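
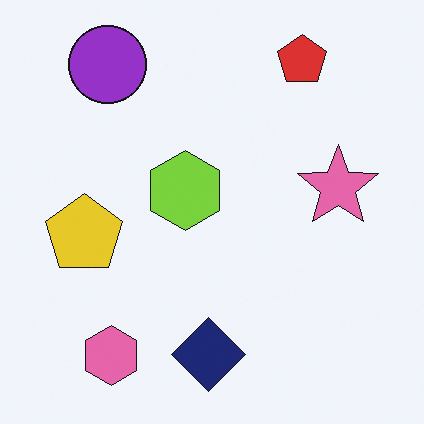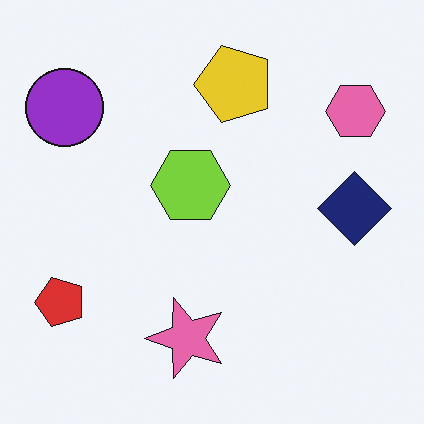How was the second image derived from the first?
It was transposed (reflected across the top-left ↔ bottom-right diagonal).

Shapes have swapped their row and column positions — what was in the top-right is now in the bottom-left — a diagonal reflection.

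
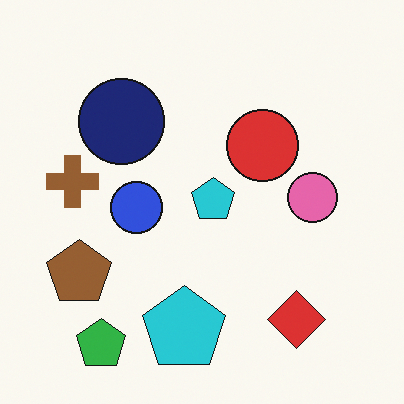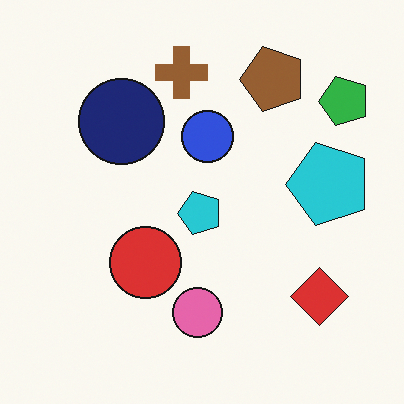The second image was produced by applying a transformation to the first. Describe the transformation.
It was transposed (reflected across the top-left ↔ bottom-right diagonal).

Shapes have swapped their row and column positions — what was in the top-right is now in the bottom-left — a diagonal reflection.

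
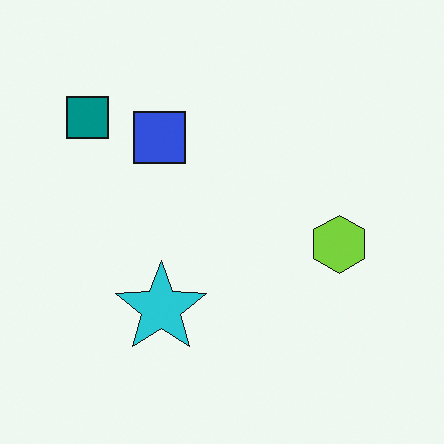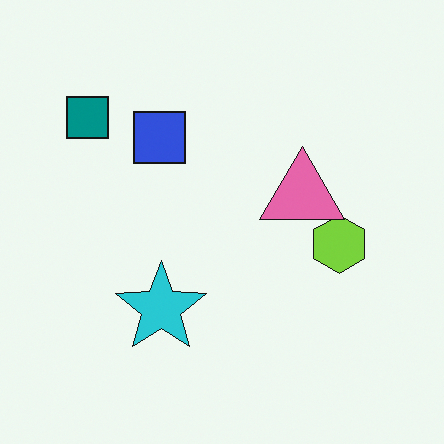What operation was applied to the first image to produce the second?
The second image is the first overlaid with an additional pink triangle.

A pink triangle appears in the second image that is absent from the first.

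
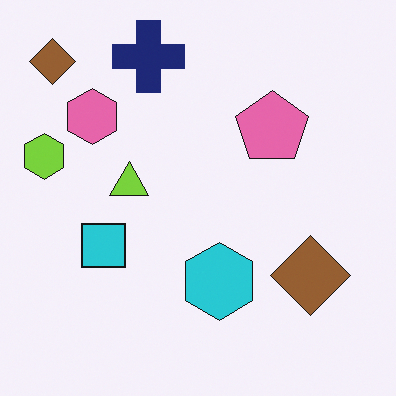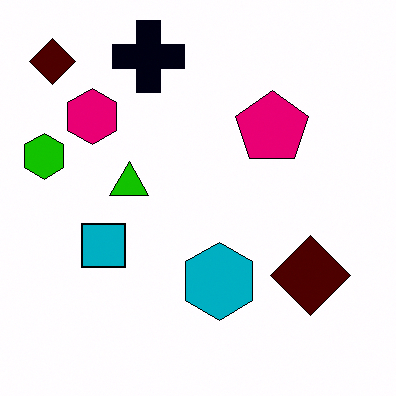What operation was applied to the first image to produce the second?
This is the original image boosted in contrast.

Tones are pushed away from mid-grey across the whole image — a global contrast change.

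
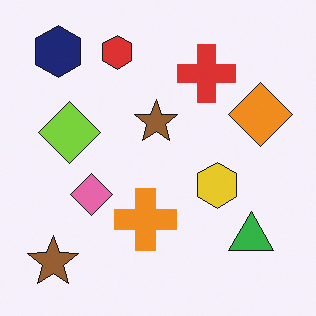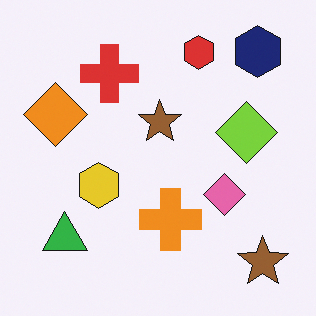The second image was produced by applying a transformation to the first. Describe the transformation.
The second image is the first flipped horizontally (left ↔ right).

The orange diamond is in the right of the first image and the left of the second — shapes on opposite sides of the vertical midline have swapped in a mirror flip.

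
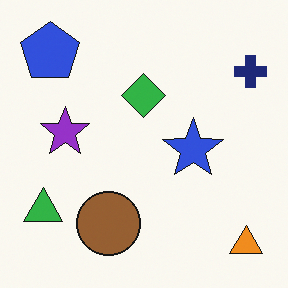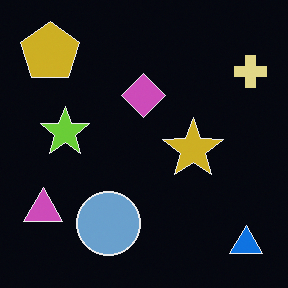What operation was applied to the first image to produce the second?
This is the original image color-inverted (negative).

The light background has become dark and every shape's color is its complement — a photographic negative.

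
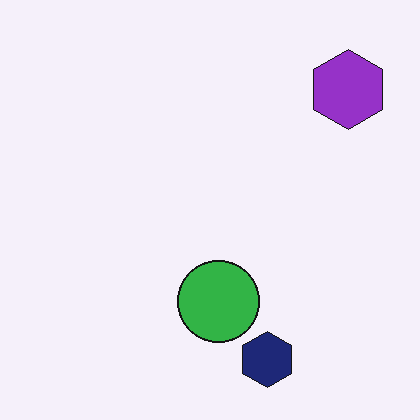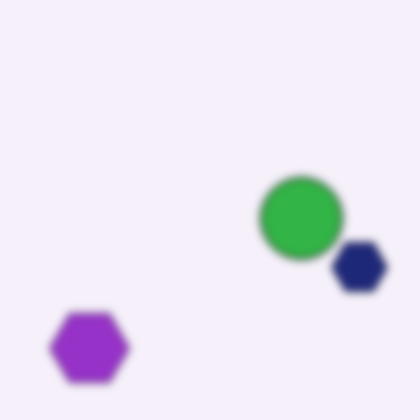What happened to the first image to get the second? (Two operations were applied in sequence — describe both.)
The image was moderately blurred, then transposed (reflected across the top-left ↔ bottom-right diagonal).

Shape edges and outlines are uniformly softened across the whole image. Shapes have swapped their row and column positions — what was in the top-right is now in the bottom-left — a diagonal reflection.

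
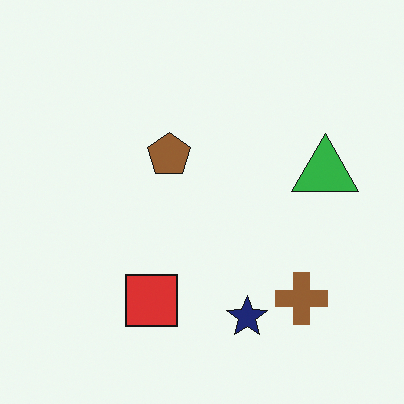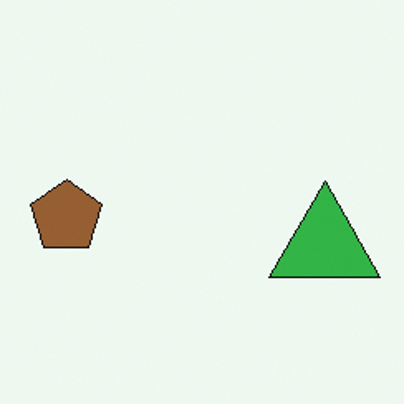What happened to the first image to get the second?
This is the original image cropped to a noticeably smaller region and rescaled.

The visible shapes are larger and the field of view is narrower; shapes near the original edges may be partly or wholly outside the frame — a crop-and-rescale.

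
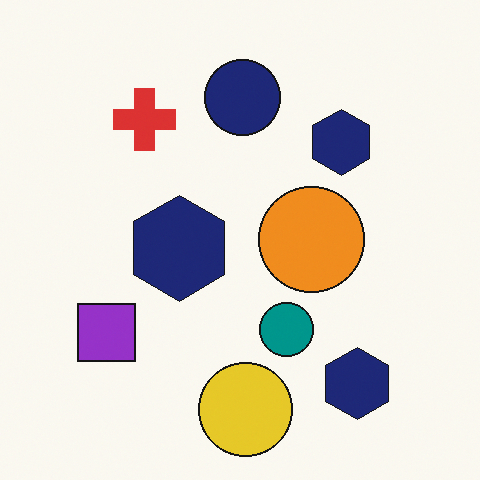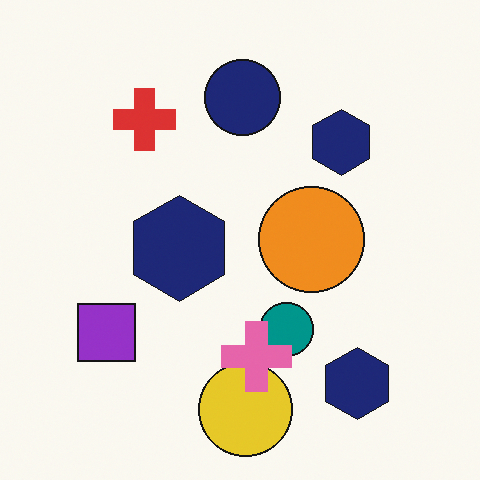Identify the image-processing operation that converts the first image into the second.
The transformation is: overlaid with an additional pink cross.

A pink cross appears in the second image that is absent from the first.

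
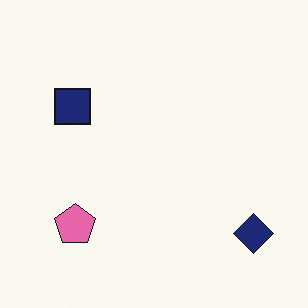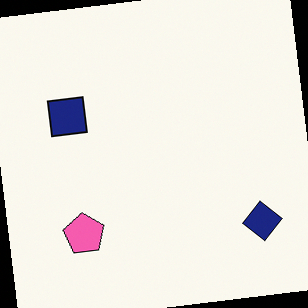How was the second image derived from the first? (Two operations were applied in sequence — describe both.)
The second image is the first rotated counter-clockwise by a few degrees, then slightly oversaturated.

Every shape is tilted by the same angle and the image corners show triangular fill wedges — a whole-image rotation by a non-right angle. All colors are more vivid — a global saturation change.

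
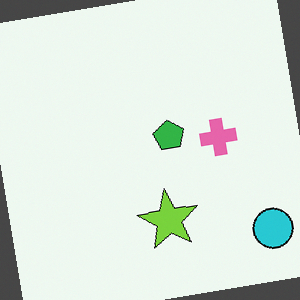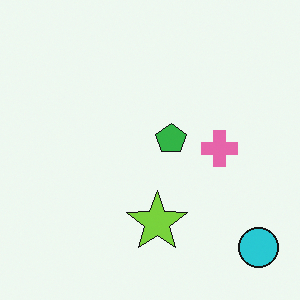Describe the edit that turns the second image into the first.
It was rotated counter-clockwise by a slight angle.

Every shape is tilted by the same angle and the image corners show triangular fill wedges — a whole-image rotation by a non-right angle.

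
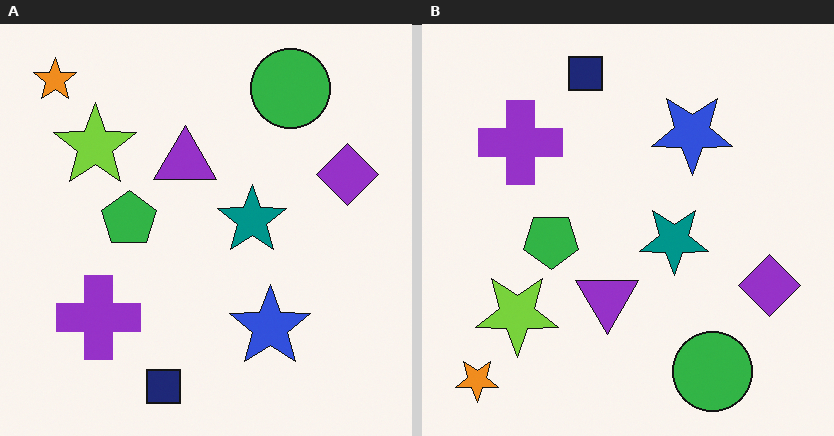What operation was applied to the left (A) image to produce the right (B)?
The image was flipped vertically (top ↔ bottom).

The navy square is in the bottom of the left (A) image and the top of the right (B) — shapes on opposite sides of the horizontal midline have swapped in a mirror flip.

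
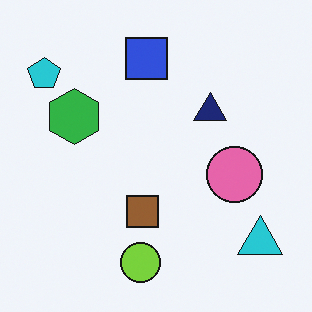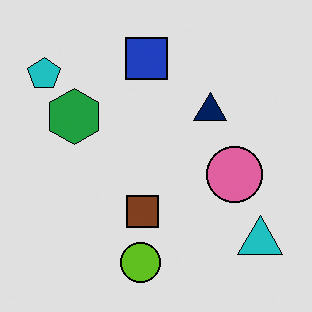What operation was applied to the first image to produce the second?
It was posterized to a reduced palette.

Each flat color has snapped to a coarser quantized level — most visibly, the near-white background has dropped to a flat grey.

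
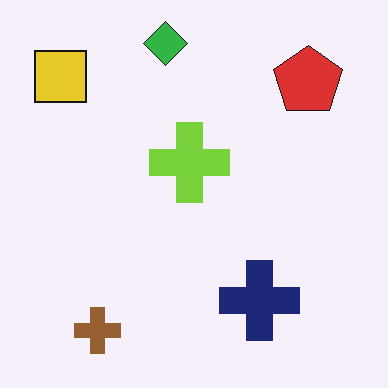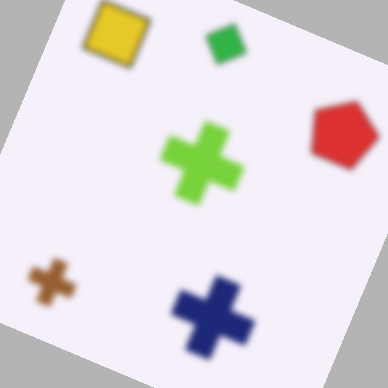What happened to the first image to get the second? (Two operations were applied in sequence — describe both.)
This is the original image noticeably gaussian-blurred, then rotated clockwise by a moderate amount.

Shape edges and outlines are uniformly softened across the whole image. Every shape is tilted by the same angle and the image corners show triangular fill wedges — a whole-image rotation by a non-right angle.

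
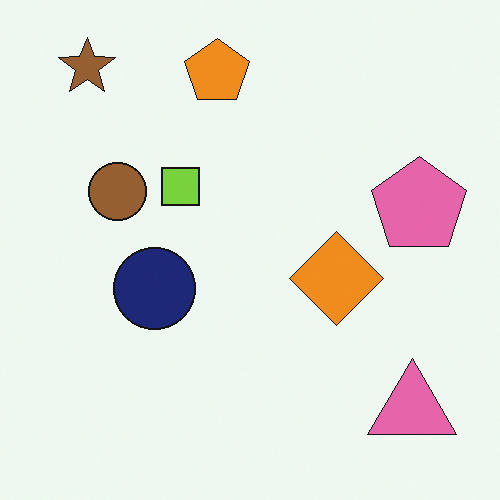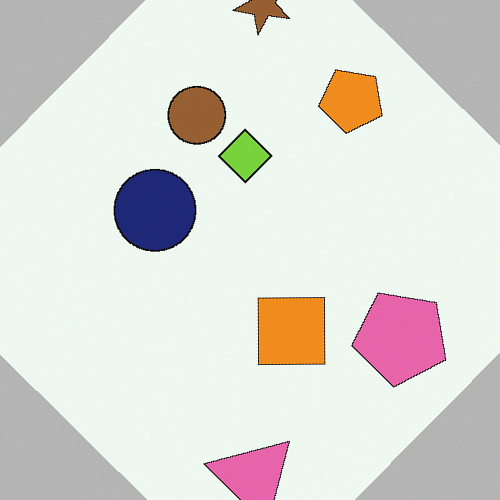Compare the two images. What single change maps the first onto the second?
Rotated clockwise by a large amount — several tens of degrees.

Every shape is tilted by the same angle and the image corners show triangular fill wedges — a whole-image rotation by a non-right angle.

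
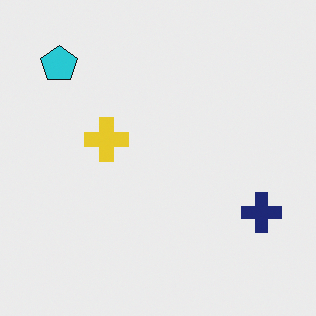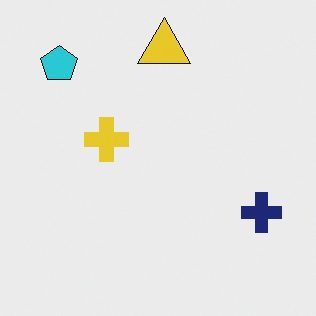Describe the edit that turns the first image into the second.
This is the original image overlaid with an additional yellow triangle.

A yellow triangle appears in the second image that is absent from the first.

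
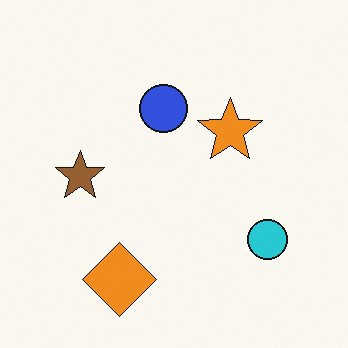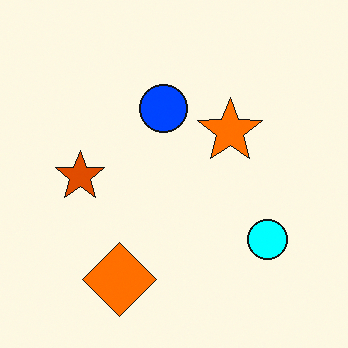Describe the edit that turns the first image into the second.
This is the original image heavily oversaturated.

All colors are more vivid — a global saturation change.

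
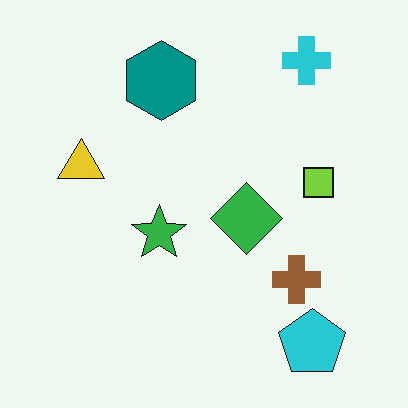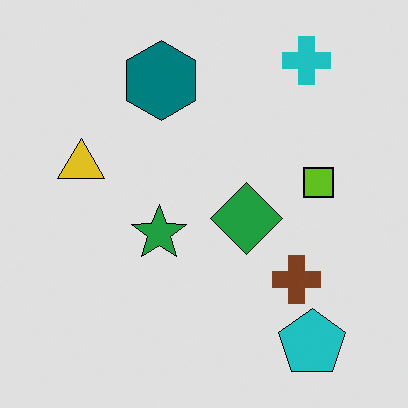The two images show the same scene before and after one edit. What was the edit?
This is the original image moderately posterized.

Each flat color has snapped to a coarser quantized level — most visibly, the near-white background has dropped to a flat grey.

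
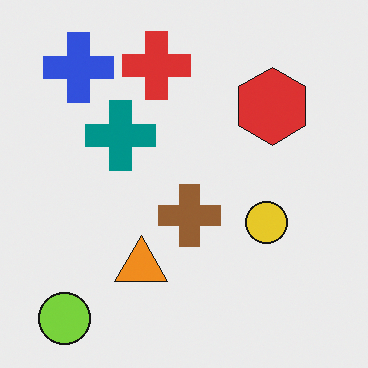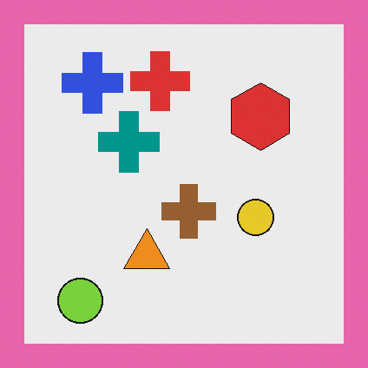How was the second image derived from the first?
It was framed with a pink border.

A solid pink frame runs around the edge of the second image, with the content slightly shrunk inside it.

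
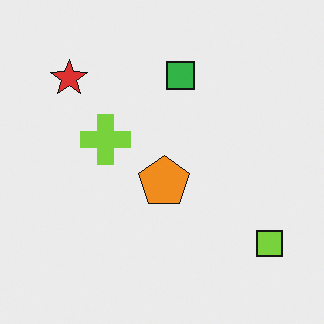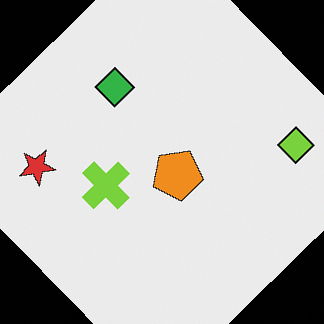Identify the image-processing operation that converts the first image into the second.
The image was rotated counter-clockwise by a large amount — several tens of degrees.

Every shape is tilted by the same angle and the image corners show triangular fill wedges — a whole-image rotation by a non-right angle.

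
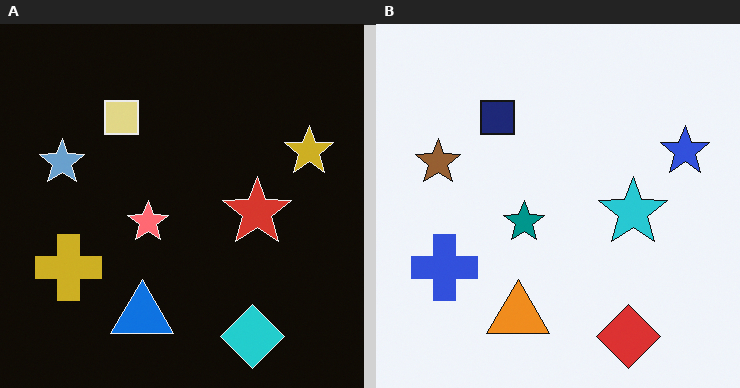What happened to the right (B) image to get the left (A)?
The image was color-inverted (negative).

The light background has become dark and every shape's color is its complement — a photographic negative.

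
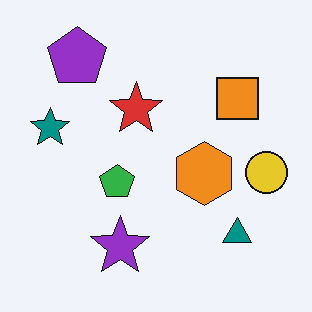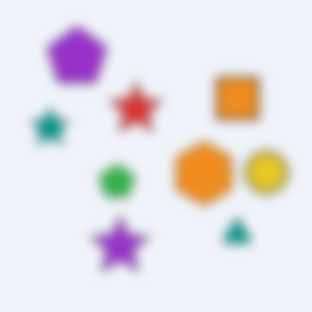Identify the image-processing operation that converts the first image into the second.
This is the original image strongly gaussian-blurred.

Shape edges and outlines are uniformly softened across the whole image.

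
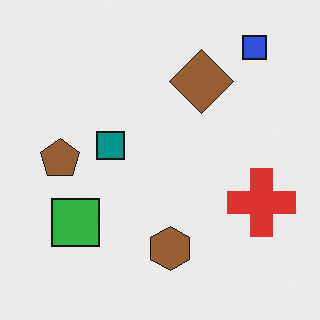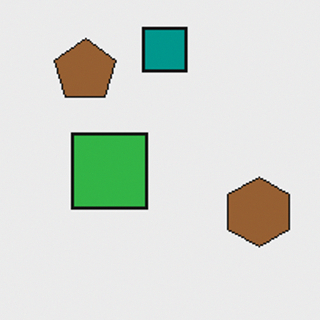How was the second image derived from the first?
The transformation is: cropped to a modestly smaller region and rescaled.

The visible shapes are larger and the field of view is narrower; shapes near the original edges may be partly or wholly outside the frame — a crop-and-rescale.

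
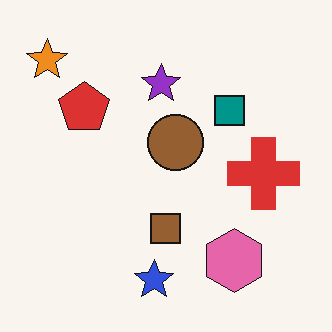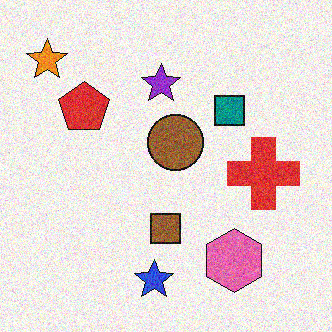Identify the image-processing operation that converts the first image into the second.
Degraded with moderate additive noise.

Random speckle covers the whole image, including the flat background.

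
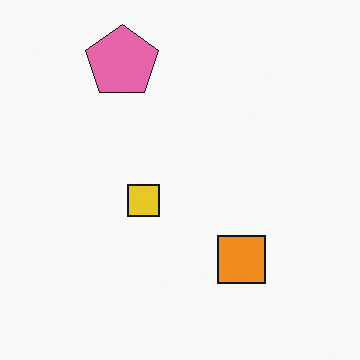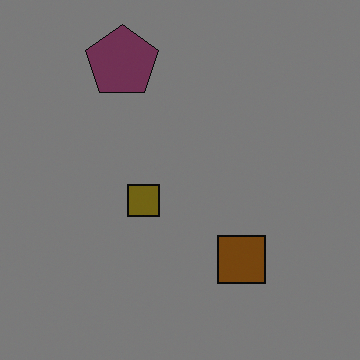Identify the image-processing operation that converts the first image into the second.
Noticeably darkened.

Every pixel — background and shapes alike — is uniformly darkened.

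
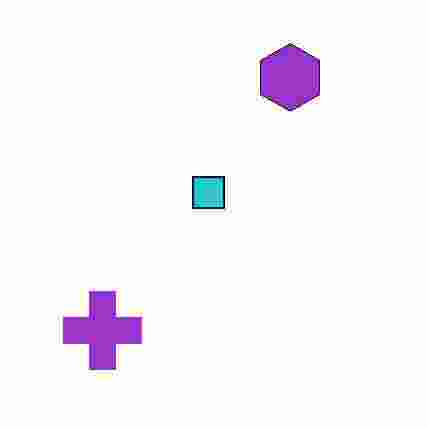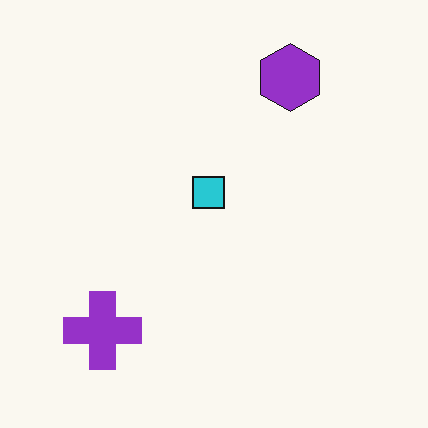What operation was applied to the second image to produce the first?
The transformation is: heavily JPEG-compressed with obvious blocking artifacts.

Blocky 8×8 compression artifacts appear around shape edges and the flat background shows ringing — characteristic JPEG degradation.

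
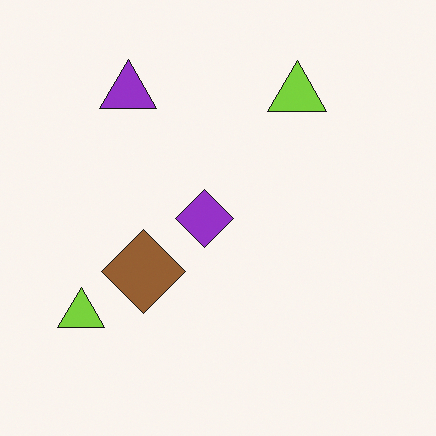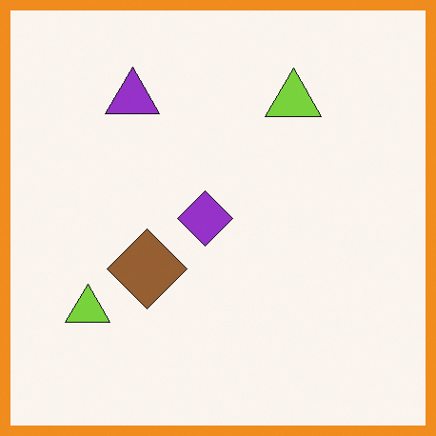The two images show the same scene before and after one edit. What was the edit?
This is the original image framed with a orange border.

A solid orange frame runs around the edge of the second image, with the content slightly shrunk inside it.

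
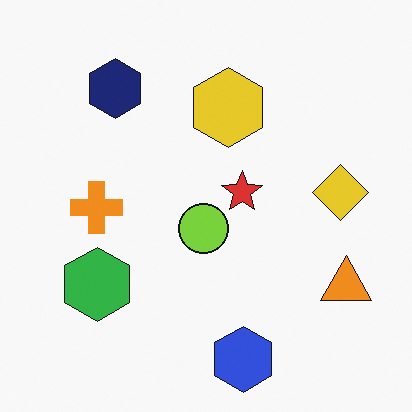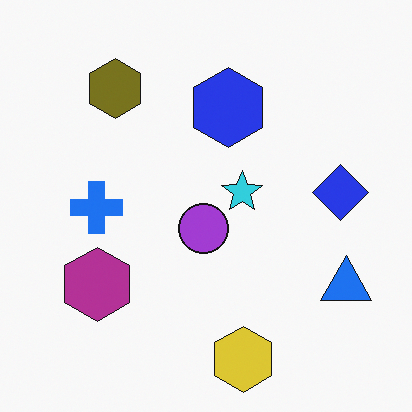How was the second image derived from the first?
Hue-shifted by a large amount.

Every shape's color has rotated by the same amount around the hue wheel — a uniform hue shift.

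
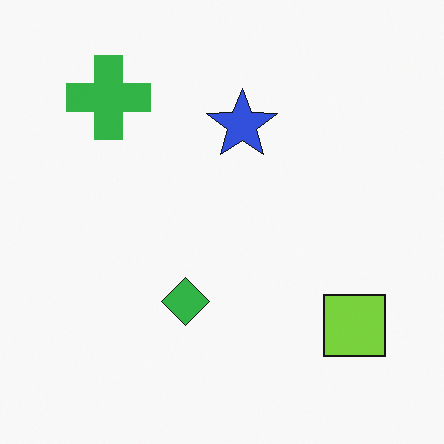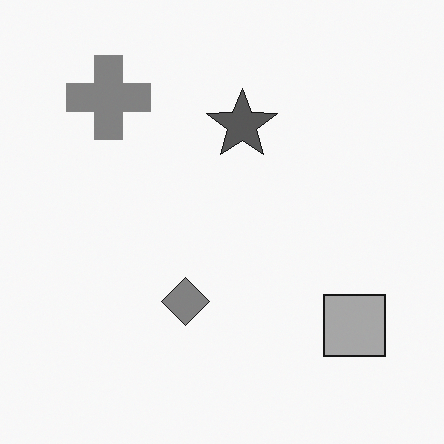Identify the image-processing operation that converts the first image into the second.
This is the original image converted to grayscale.

All color is removed — every shape is now a shade of grey.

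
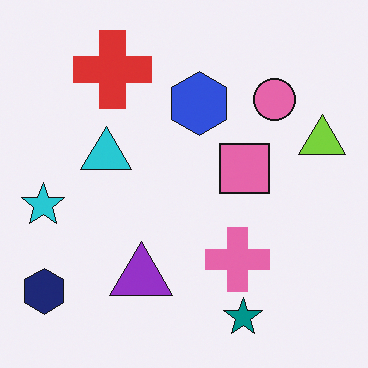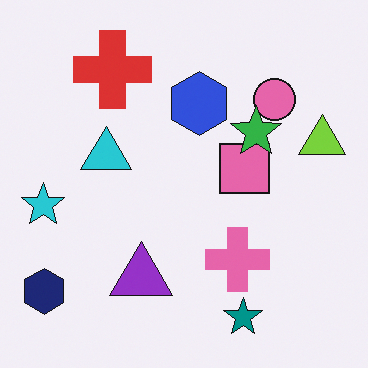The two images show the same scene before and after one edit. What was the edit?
This is the original image overlaid with an additional green star.

A green star appears in the second image that is absent from the first.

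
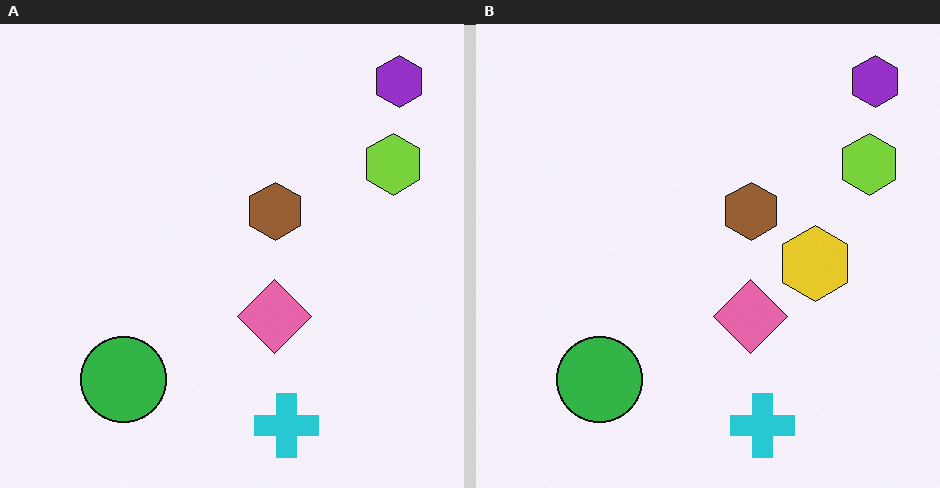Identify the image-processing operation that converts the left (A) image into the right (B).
The right (B) image is the left (A) overlaid with an additional yellow hexagon.

A yellow hexagon appears in the right (B) image that is absent from the left (A).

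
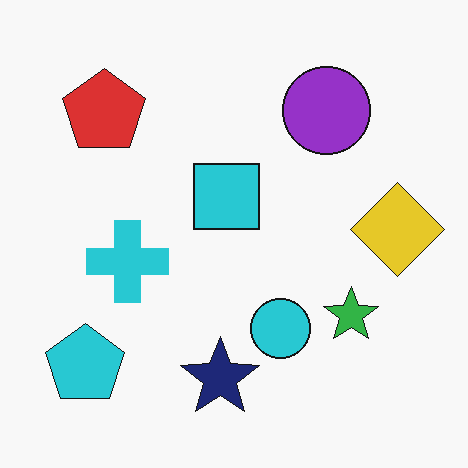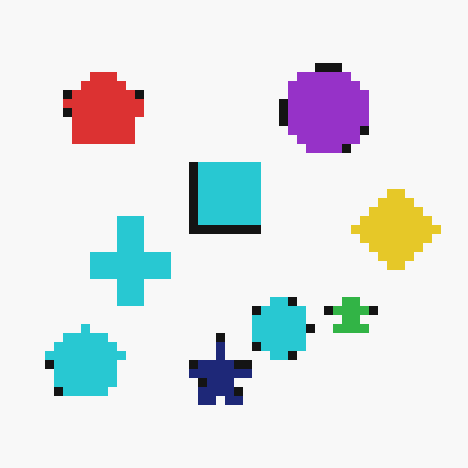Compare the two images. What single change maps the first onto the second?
This is the original image coarsely pixelated.

Shapes are reduced to large square blocks; fine edges and outlines are lost — a downscale-then-upscale (mosaic) effect.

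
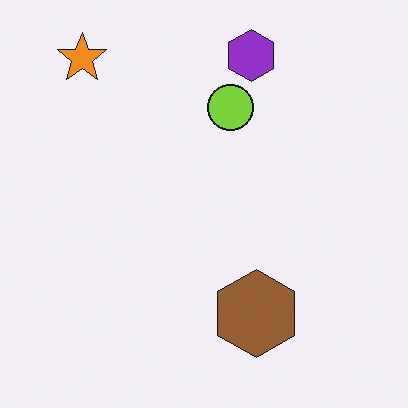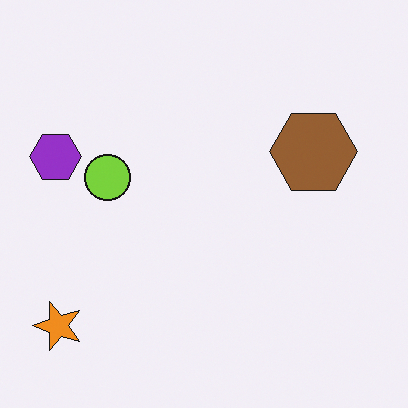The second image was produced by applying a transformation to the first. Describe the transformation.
The second image is the first rotated 90° counter-clockwise.

The orange star sits in the top-left of the first image and the bottom-left of the second — consistent with a whole-image 90° counter-clockwise rotation.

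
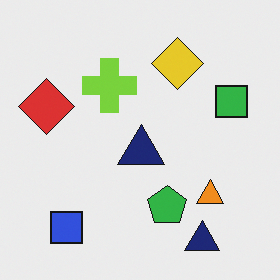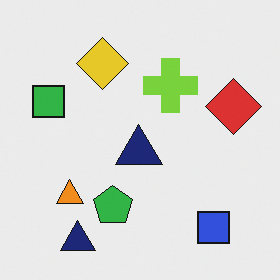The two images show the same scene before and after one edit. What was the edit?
Flipped horizontally (left ↔ right).

The red diamond is in the left of the first image and the right of the second — shapes on opposite sides of the vertical midline have swapped in a mirror flip.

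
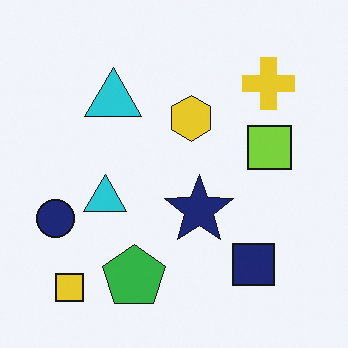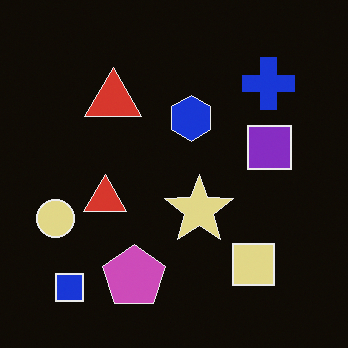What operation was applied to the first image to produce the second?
This is the original image color-inverted (negative).

The light background has become dark and every shape's color is its complement — a photographic negative.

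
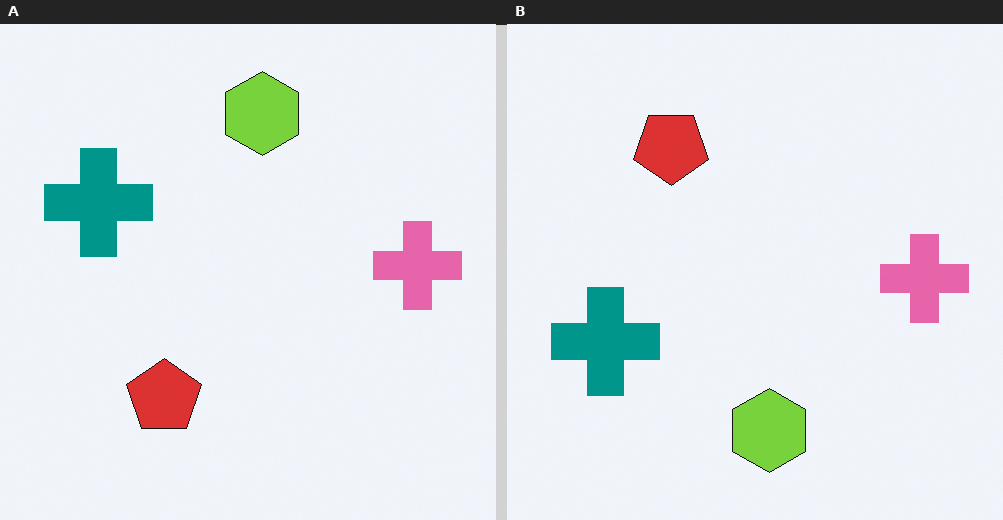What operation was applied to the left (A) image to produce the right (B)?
The image was flipped vertically (top ↔ bottom).

The lime hexagon is in the top of the left (A) image and the bottom of the right (B) — shapes on opposite sides of the horizontal midline have swapped in a mirror flip.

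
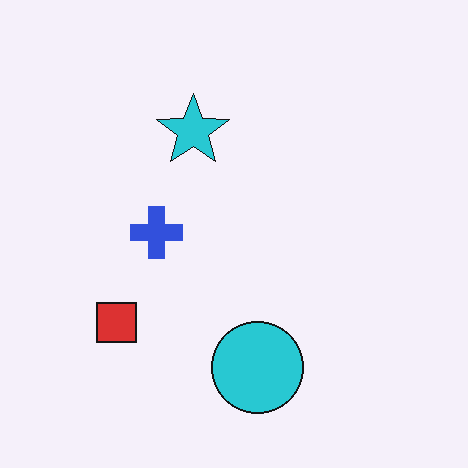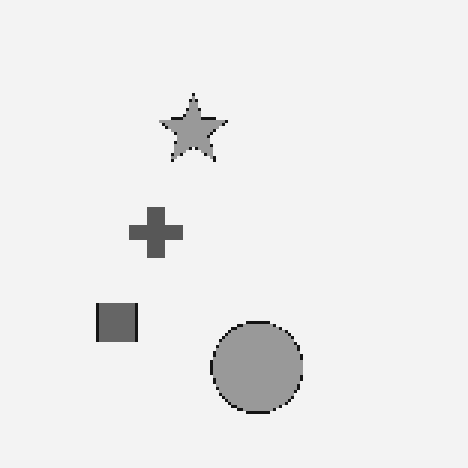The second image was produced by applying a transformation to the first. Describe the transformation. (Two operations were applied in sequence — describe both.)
It was converted to grayscale, then mildly pixelated.

All color is removed — every shape is now a shade of grey. Shapes are reduced to large square blocks; fine edges and outlines are lost — a downscale-then-upscale (mosaic) effect.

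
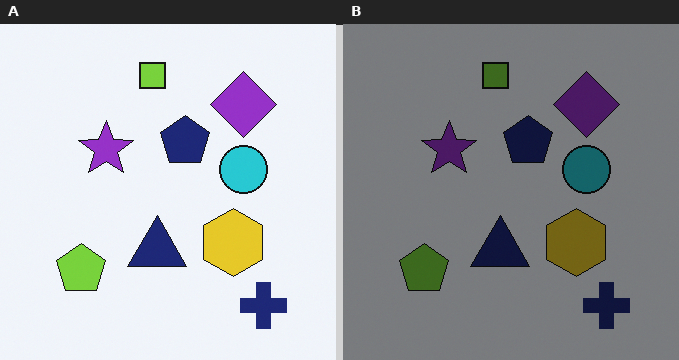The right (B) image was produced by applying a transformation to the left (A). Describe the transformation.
The right (B) image is the left (A) noticeably darkened.

Every pixel — background and shapes alike — is uniformly darkened.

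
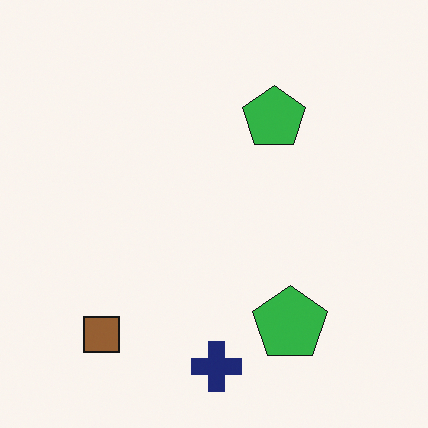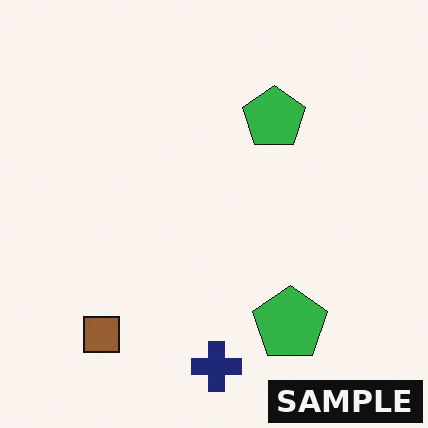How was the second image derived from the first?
The transformation is: watermarked with the text "SAMPLE" in the lower-right corner.

A dark label reading "SAMPLE" appears in the lower-right corner.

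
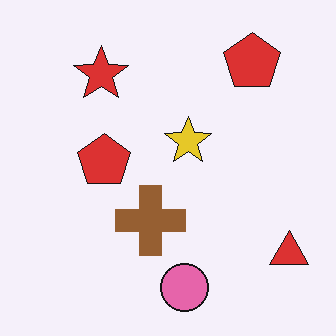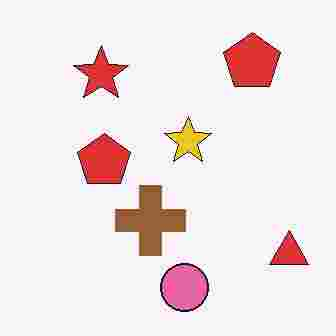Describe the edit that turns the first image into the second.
Degraded with heavy JPEG compression.

Blocky 8×8 compression artifacts appear around shape edges and the flat background shows ringing — characteristic JPEG degradation.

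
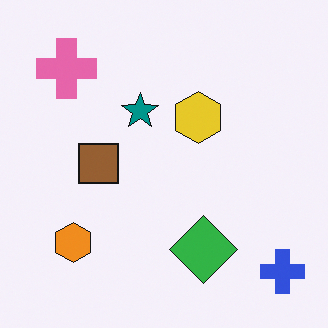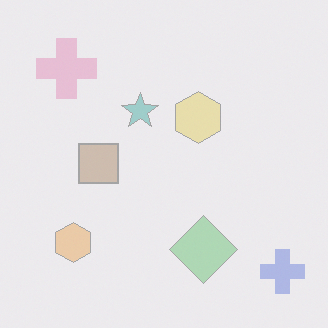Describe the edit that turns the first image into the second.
It was given much lower contrast.

Tones are pushed toward mid-grey across the whole image — a global contrast change.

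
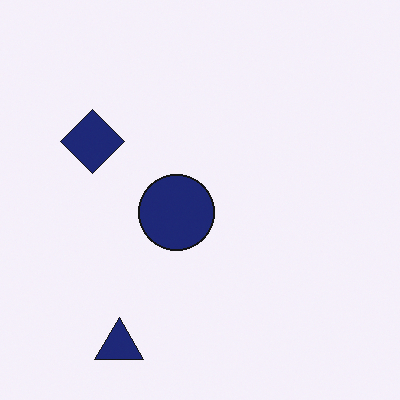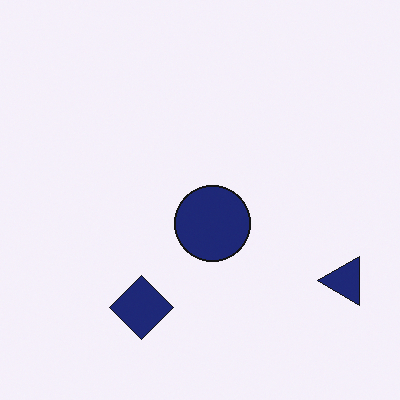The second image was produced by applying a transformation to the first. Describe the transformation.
This is the original image rotated 90° counter-clockwise.

The navy triangle sits in the bottom-left of the first image and the bottom-right of the second — consistent with a whole-image 90° counter-clockwise rotation.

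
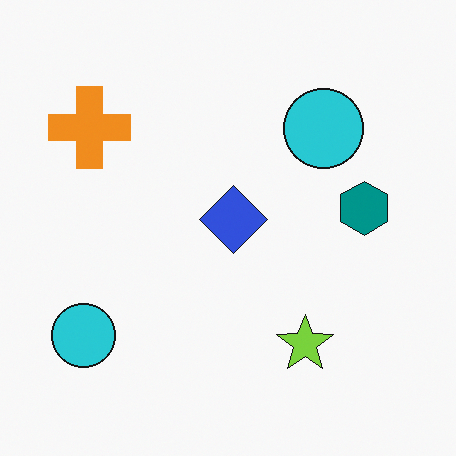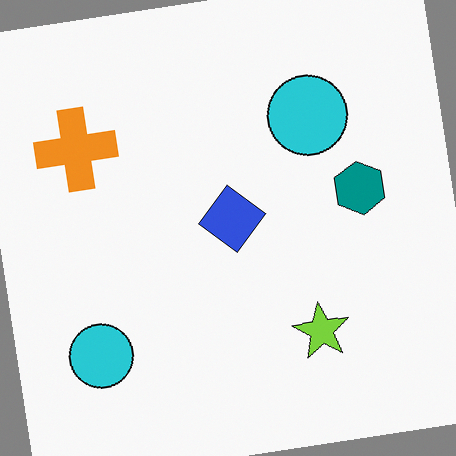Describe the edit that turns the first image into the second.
Rotated counter-clockwise by a small amount.

Every shape is tilted by the same angle and the image corners show triangular fill wedges — a whole-image rotation by a non-right angle.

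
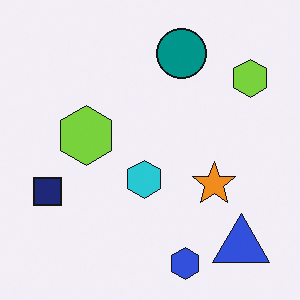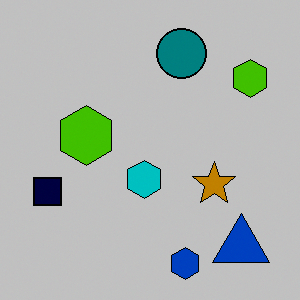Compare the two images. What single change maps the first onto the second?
The second image is the first aggressively posterized.

Each flat color has snapped to a coarser quantized level — most visibly, the near-white background has dropped to a flat grey.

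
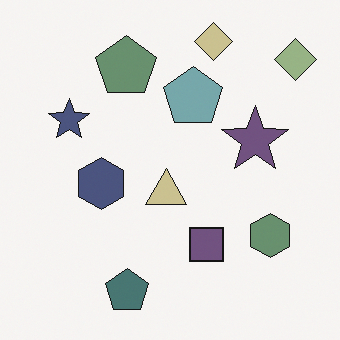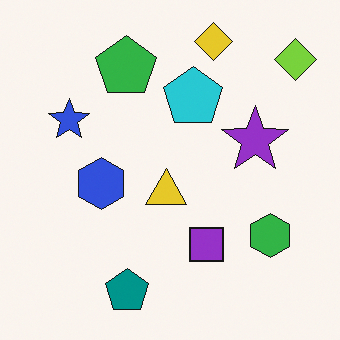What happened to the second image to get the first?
This is the original image heavily desaturated.

All colors are more muted and greyish — a global saturation change.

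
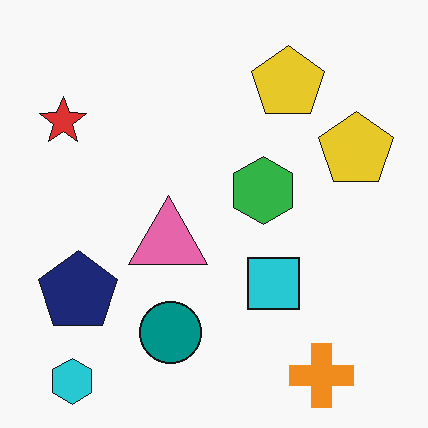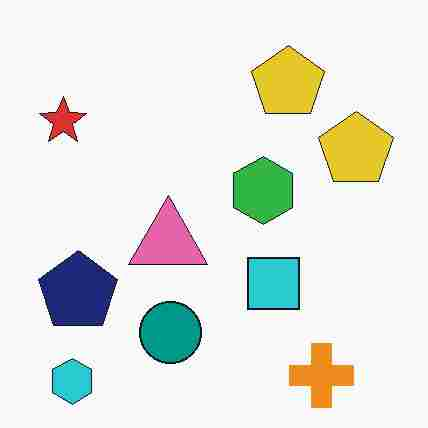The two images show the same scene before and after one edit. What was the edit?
It was degraded with heavy JPEG compression.

Blocky 8×8 compression artifacts appear around shape edges and the flat background shows ringing — characteristic JPEG degradation.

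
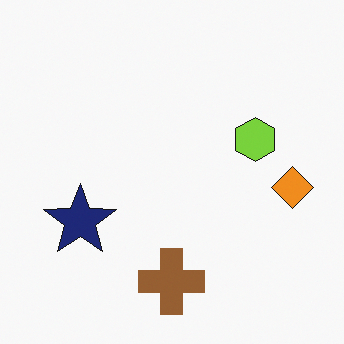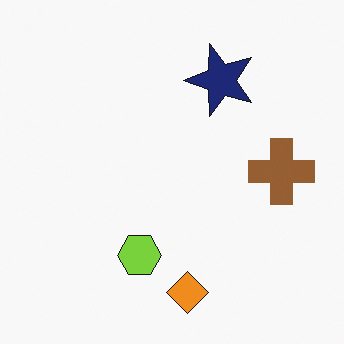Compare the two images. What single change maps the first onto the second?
It was transposed (reflected across the top-left ↔ bottom-right diagonal).

Shapes have swapped their row and column positions — what was in the top-right is now in the bottom-left — a diagonal reflection.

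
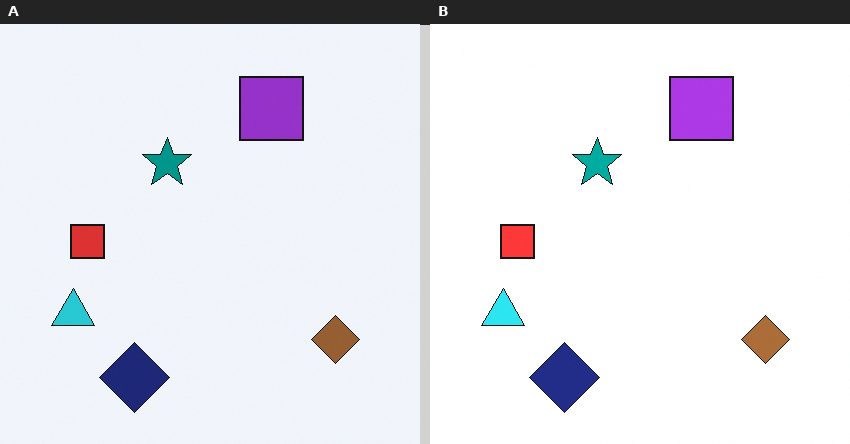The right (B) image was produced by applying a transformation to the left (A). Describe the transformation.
Slightly brightened.

Every pixel — background and shapes alike — is uniformly brightened.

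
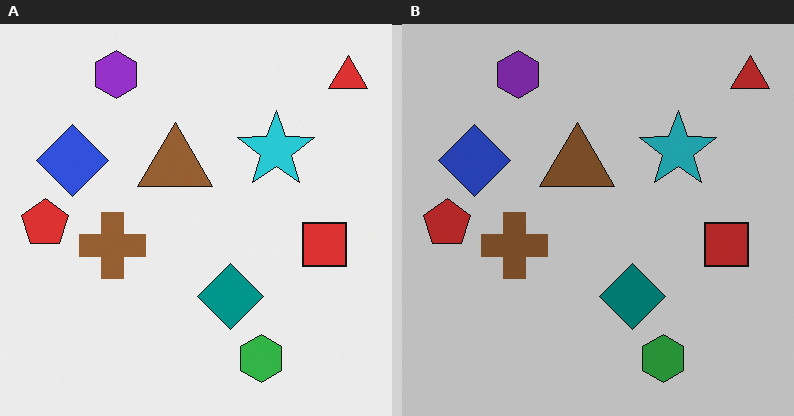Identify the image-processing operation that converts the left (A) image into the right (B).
The image was slightly darkened.

Every pixel — background and shapes alike — is uniformly darkened.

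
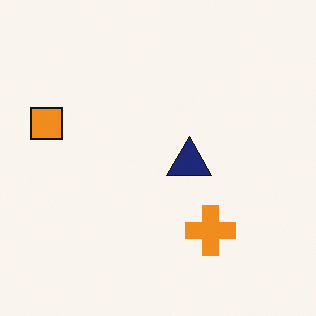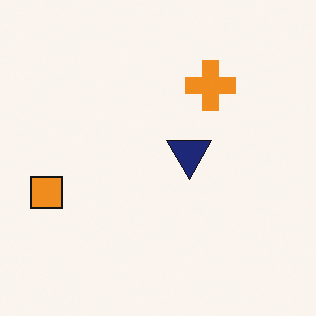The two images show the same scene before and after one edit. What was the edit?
The transformation is: flipped vertically (top ↔ bottom).

The orange cross is in the bottom of the first image and the top of the second — shapes on opposite sides of the horizontal midline have swapped in a mirror flip.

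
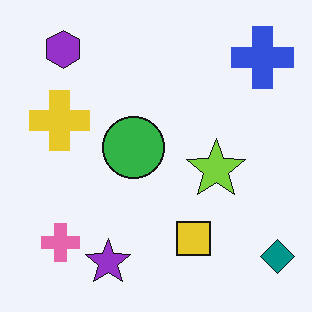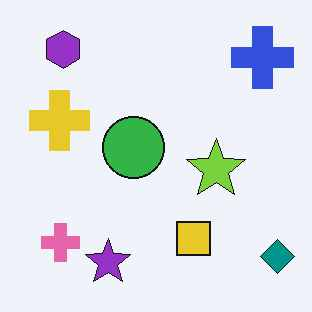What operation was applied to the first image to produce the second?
The second image is the first given moderate JPEG compression.

Blocky 8×8 compression artifacts appear around shape edges and the flat background shows ringing — characteristic JPEG degradation.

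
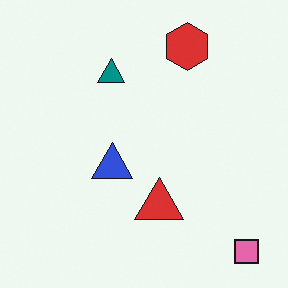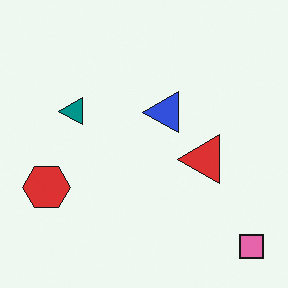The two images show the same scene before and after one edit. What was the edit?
The second image is the first transposed (reflected across the top-left ↔ bottom-right diagonal).

Shapes have swapped their row and column positions — what was in the top-right is now in the bottom-left — a diagonal reflection.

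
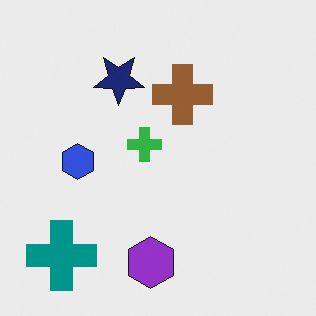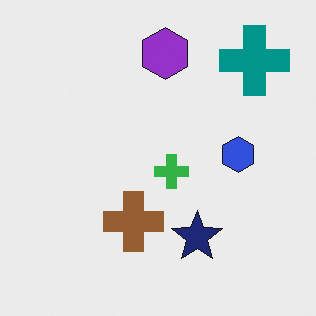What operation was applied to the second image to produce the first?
Rotated 180°.

The teal cross sits in the top-right of the second image and the bottom-left of the first — consistent with a whole-image 180° rotation.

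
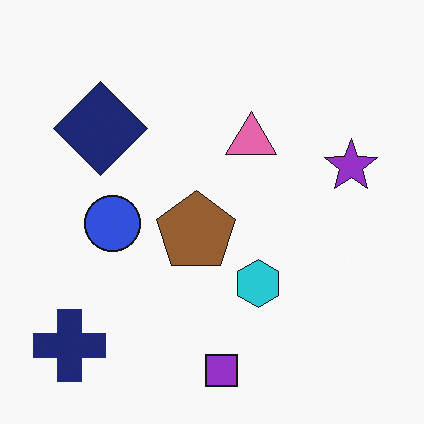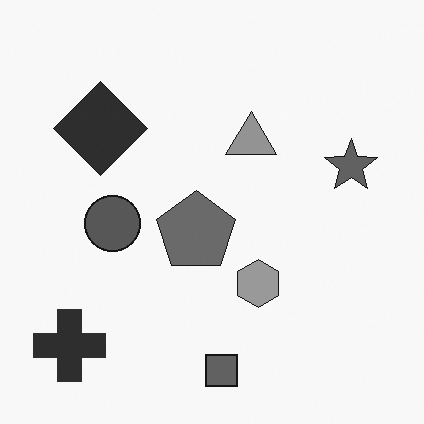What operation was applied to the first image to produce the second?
It was converted to grayscale.

All color is removed — every shape is now a shade of grey.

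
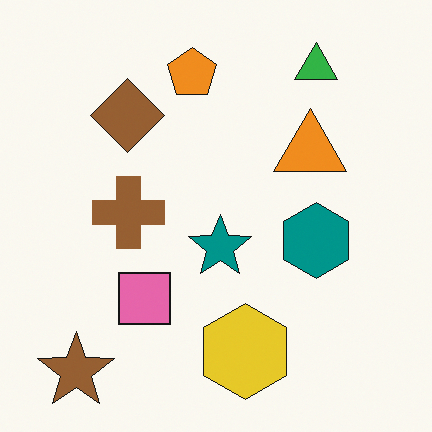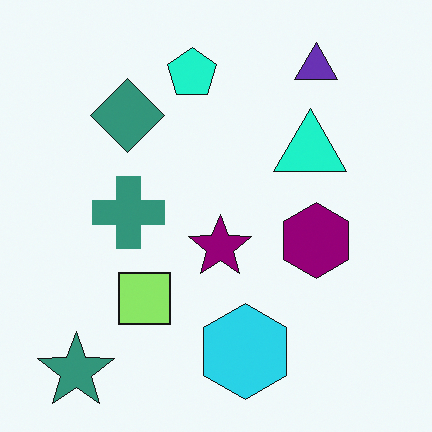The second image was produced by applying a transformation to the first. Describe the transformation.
Hue-shifted through roughly a third of the color wheel.

Every shape's color has rotated by the same amount around the hue wheel — a uniform hue shift.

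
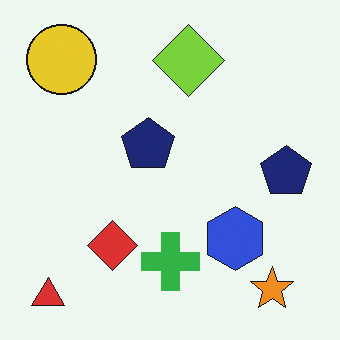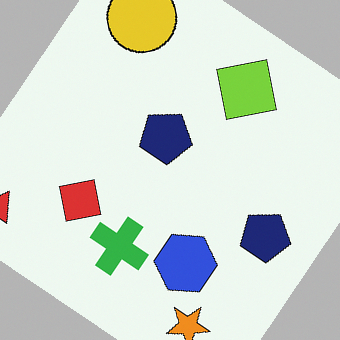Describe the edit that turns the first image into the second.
Rotated clockwise by a large amount — several tens of degrees.

Every shape is tilted by the same angle and the image corners show triangular fill wedges — a whole-image rotation by a non-right angle.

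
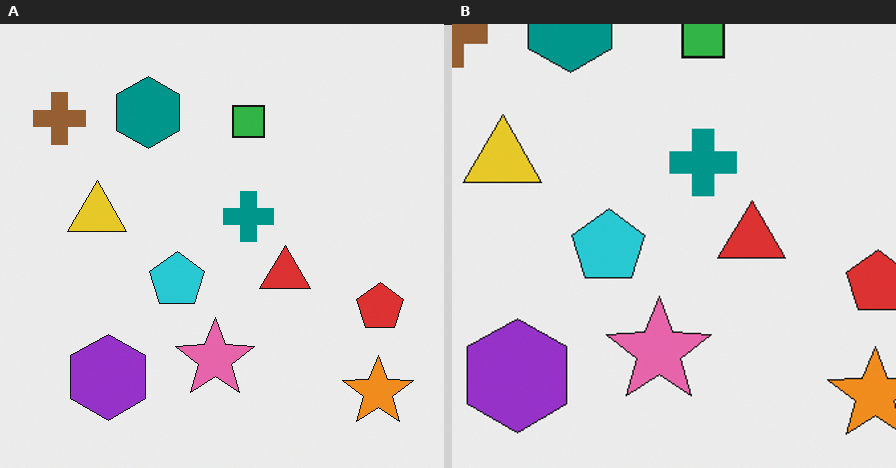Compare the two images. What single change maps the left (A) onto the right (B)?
It was cropped to a modestly smaller region and rescaled.

The visible shapes are larger and the field of view is narrower; shapes near the original edges may be partly or wholly outside the frame — a crop-and-rescale.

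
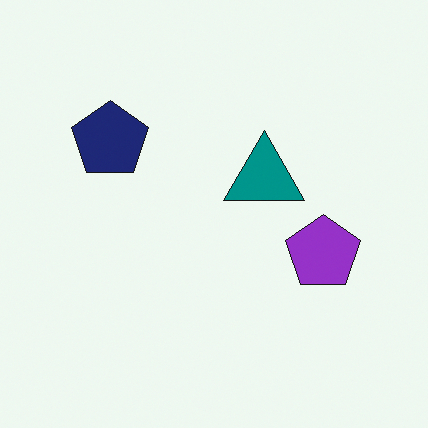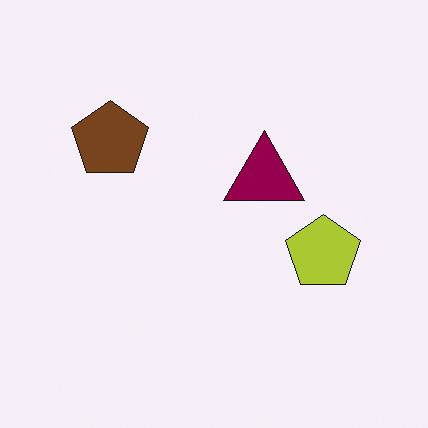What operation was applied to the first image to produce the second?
The transformation is: hue-shifted through roughly a third of the color wheel.

Every shape's color has rotated by the same amount around the hue wheel — a uniform hue shift.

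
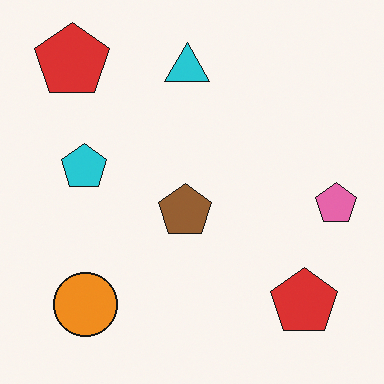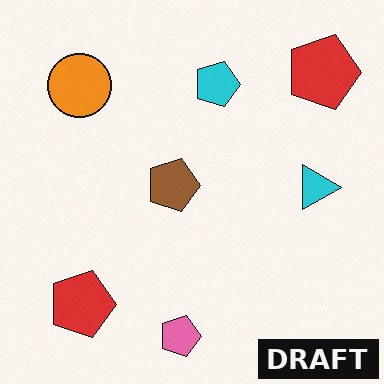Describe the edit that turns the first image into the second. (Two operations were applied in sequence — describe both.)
The second image is the first rotated 90° clockwise, then watermarked with the text "DRAFT" in the lower-right corner.

The orange circle sits in the bottom-left of the first image and the top-left of the second — consistent with a whole-image 90° clockwise rotation. A dark label reading "DRAFT" appears in the lower-right corner.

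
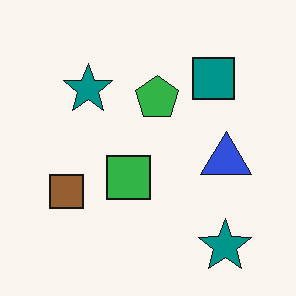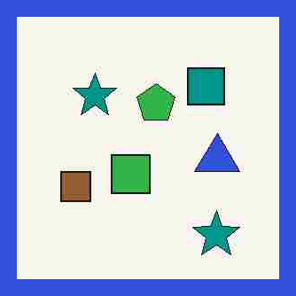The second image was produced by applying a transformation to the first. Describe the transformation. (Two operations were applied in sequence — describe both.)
Degraded with heavy JPEG compression, then framed with a blue border.

Blocky 8×8 compression artifacts appear around shape edges and the flat background shows ringing — characteristic JPEG degradation. A solid blue frame runs around the edge of the second image, with the content slightly shrunk inside it.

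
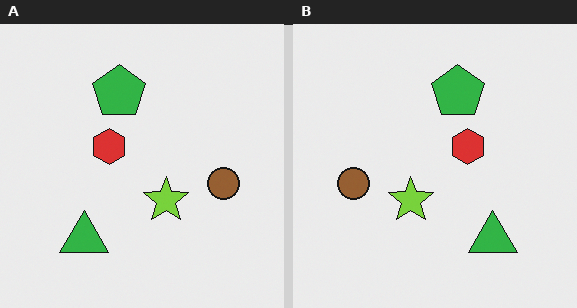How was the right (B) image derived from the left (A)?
This is the original image flipped horizontally (left ↔ right).

The brown circle is in the right of the left (A) image and the left of the right (B) — shapes on opposite sides of the vertical midline have swapped in a mirror flip.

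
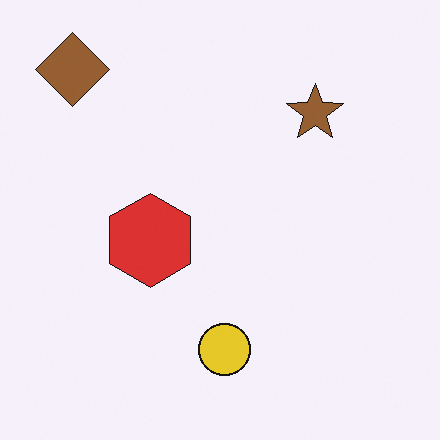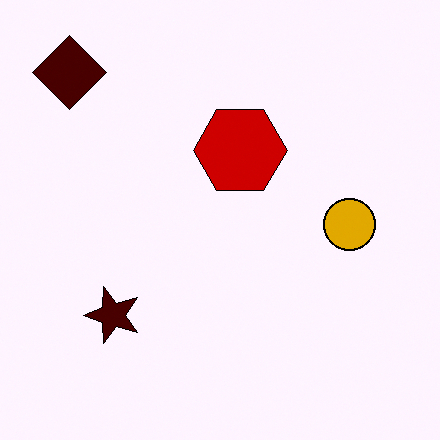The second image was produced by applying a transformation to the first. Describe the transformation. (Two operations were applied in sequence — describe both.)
It was given much higher contrast, then transposed (reflected across the top-left ↔ bottom-right diagonal).

Tones are pushed away from mid-grey across the whole image — a global contrast change. Shapes have swapped their row and column positions — what was in the top-right is now in the bottom-left — a diagonal reflection.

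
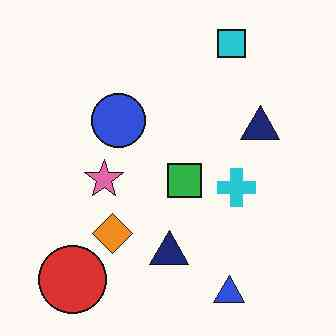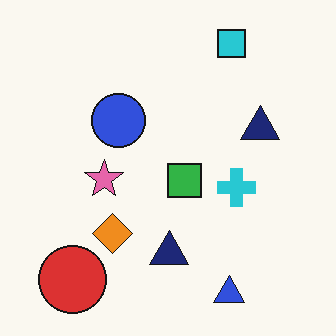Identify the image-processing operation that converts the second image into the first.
It was JPEG-compressed with visible artifacts.

Blocky 8×8 compression artifacts appear around shape edges and the flat background shows ringing — characteristic JPEG degradation.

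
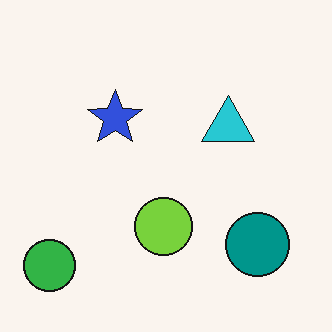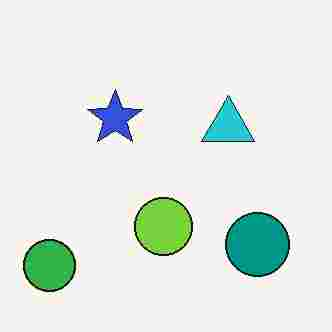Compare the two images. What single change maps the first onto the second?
Degraded with heavy JPEG compression.

Blocky 8×8 compression artifacts appear around shape edges and the flat background shows ringing — characteristic JPEG degradation.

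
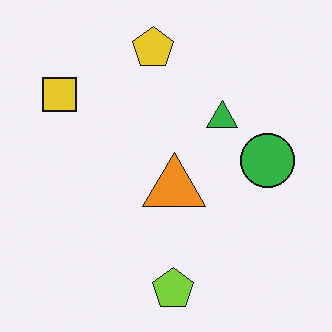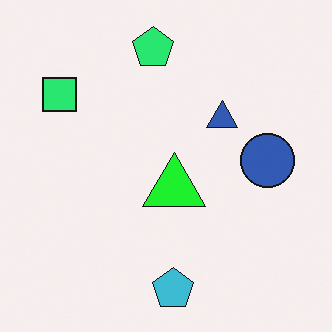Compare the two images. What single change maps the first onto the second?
The transformation is: hue-shifted through roughly a third of the color wheel.

Every shape's color has rotated by the same amount around the hue wheel — a uniform hue shift.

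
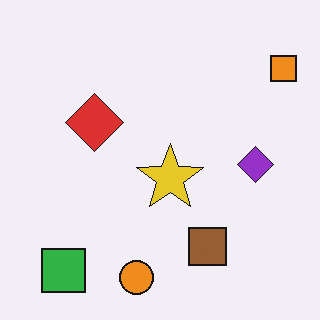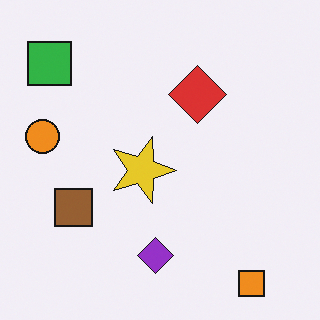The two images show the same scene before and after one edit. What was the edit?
Rotated 90° clockwise.

The orange square sits in the top-right of the first image and the bottom-right of the second — consistent with a whole-image 90° clockwise rotation.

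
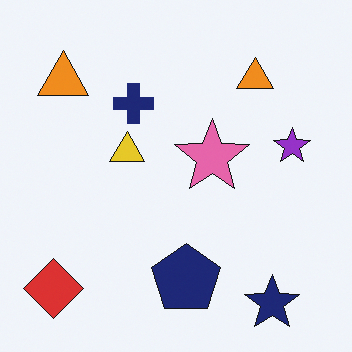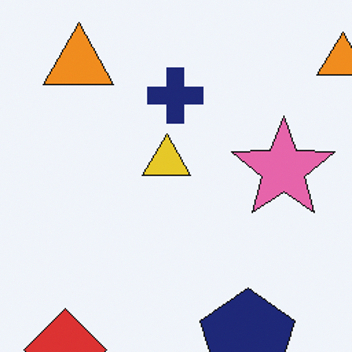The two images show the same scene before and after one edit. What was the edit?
This is the original image cropped to a modestly smaller region and rescaled.

The visible shapes are larger and the field of view is narrower; shapes near the original edges may be partly or wholly outside the frame — a crop-and-rescale.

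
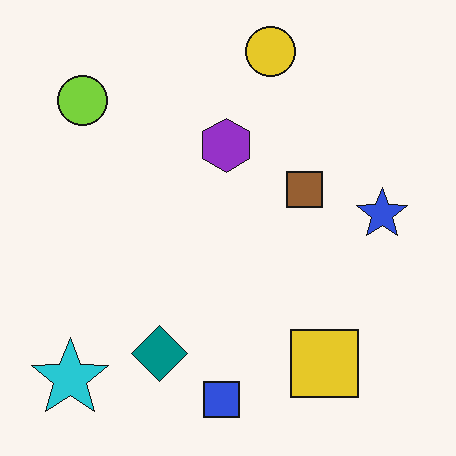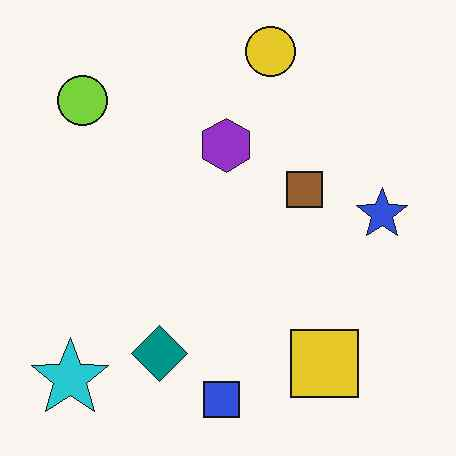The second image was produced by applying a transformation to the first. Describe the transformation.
The transformation is: given moderate JPEG compression.

Blocky 8×8 compression artifacts appear around shape edges and the flat background shows ringing — characteristic JPEG degradation.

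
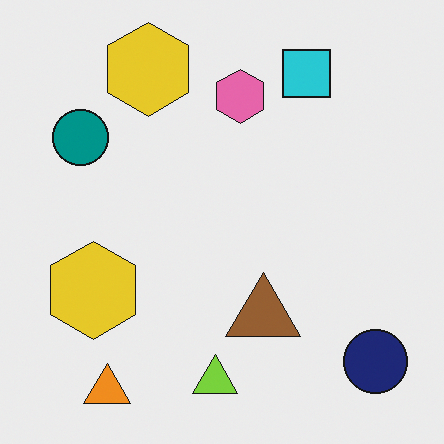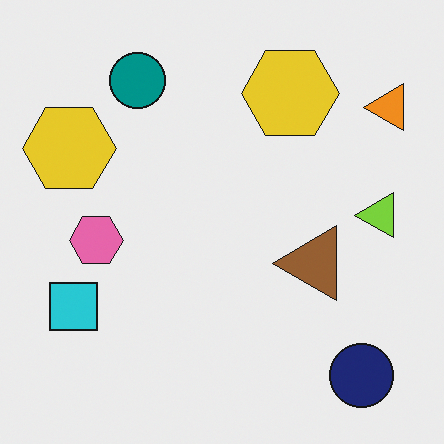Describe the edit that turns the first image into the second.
The image was transposed (reflected across the top-left ↔ bottom-right diagonal).

Shapes have swapped their row and column positions — what was in the top-right is now in the bottom-left — a diagonal reflection.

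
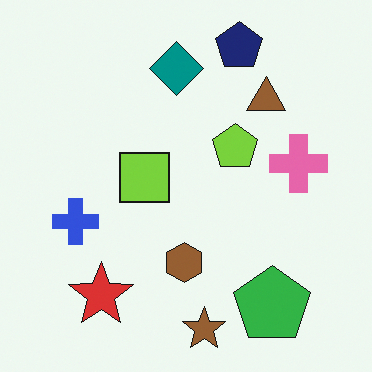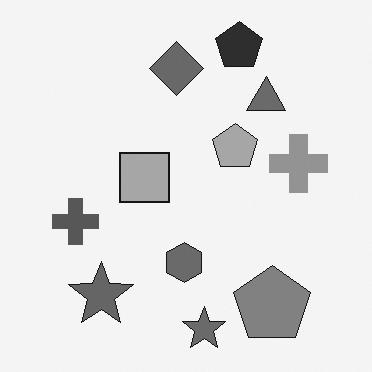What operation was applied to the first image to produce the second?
The image was converted to grayscale.

All color is removed — every shape is now a shade of grey.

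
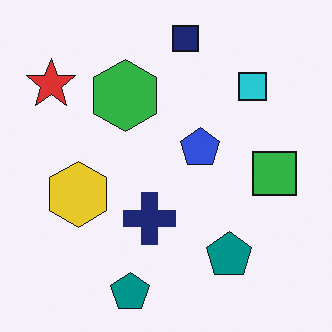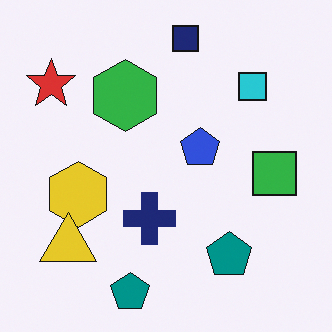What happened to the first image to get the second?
The transformation is: overlaid with an additional yellow triangle.

A yellow triangle appears in the second image that is absent from the first.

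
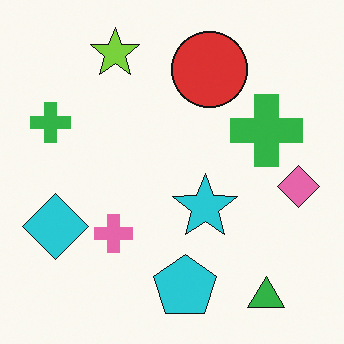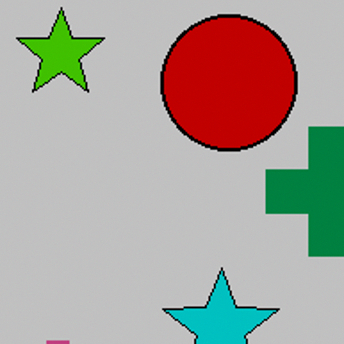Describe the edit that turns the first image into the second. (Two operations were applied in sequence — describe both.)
It was heavily posterized to just a handful of flat colors, then cropped tightly and scaled back up.

Each flat color has snapped to a coarser quantized level — most visibly, the near-white background has dropped to a flat grey. The visible shapes are larger and the field of view is narrower; shapes near the original edges may be partly or wholly outside the frame — a crop-and-rescale.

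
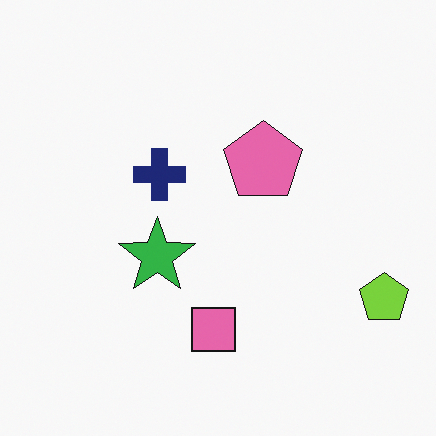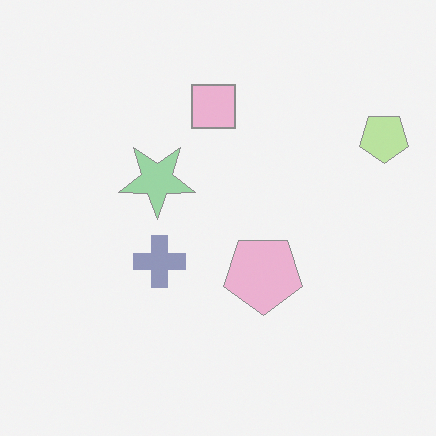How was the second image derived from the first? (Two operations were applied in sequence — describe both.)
The second image is the first flipped vertically (top ↔ bottom), then washed out (contrast reduced).

The pink square is in the bottom of the first image and the top of the second — shapes on opposite sides of the horizontal midline have swapped in a mirror flip. Tones are pushed toward mid-grey across the whole image — a global contrast change.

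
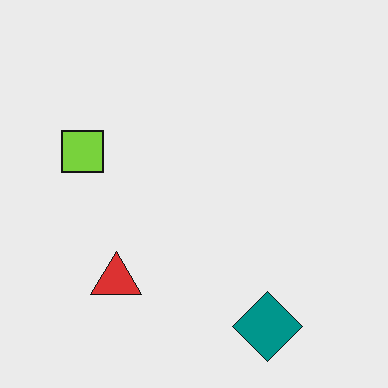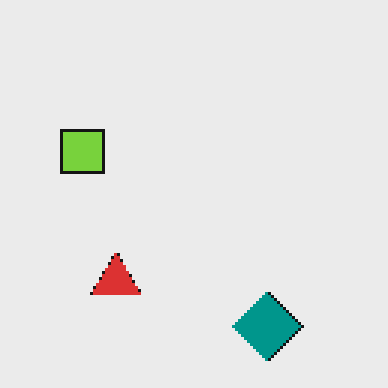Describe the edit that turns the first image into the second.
This is the original image mildly pixelated.

Shapes are reduced to large square blocks; fine edges and outlines are lost — a downscale-then-upscale (mosaic) effect.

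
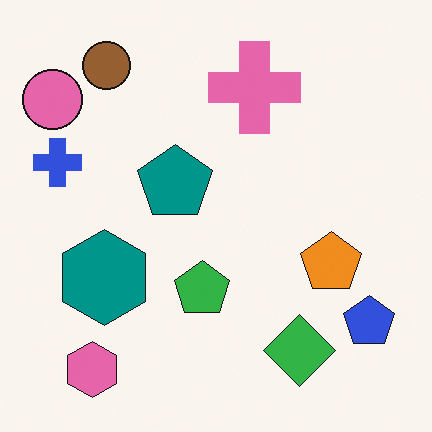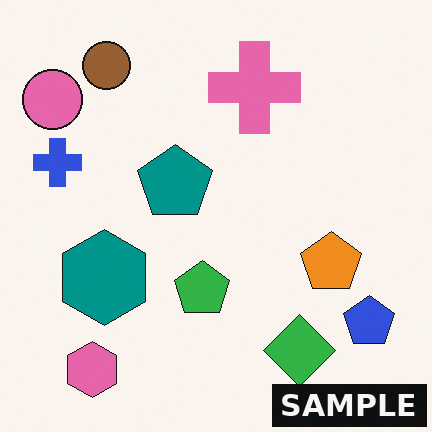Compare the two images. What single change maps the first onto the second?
The transformation is: watermarked with the text "SAMPLE" in the lower-right corner.

A dark label reading "SAMPLE" appears in the lower-right corner.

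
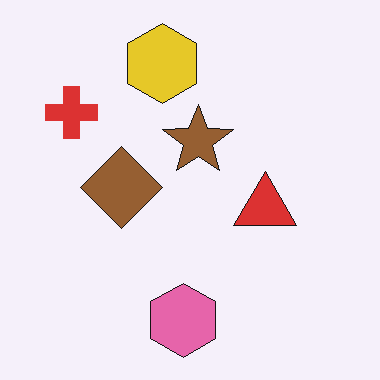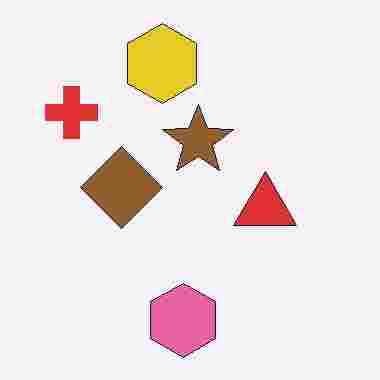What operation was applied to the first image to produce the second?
It was degraded with heavy JPEG compression.

Blocky 8×8 compression artifacts appear around shape edges and the flat background shows ringing — characteristic JPEG degradation.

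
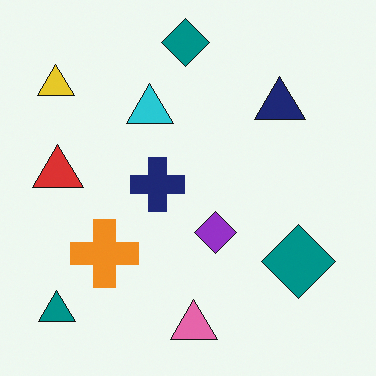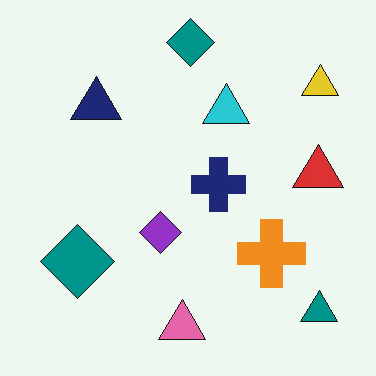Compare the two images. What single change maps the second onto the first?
The image was flipped horizontally (left ↔ right).

The yellow triangle is in the top-right of the second image and the top-left of the first — shapes on opposite sides of the vertical midline have swapped in a mirror flip.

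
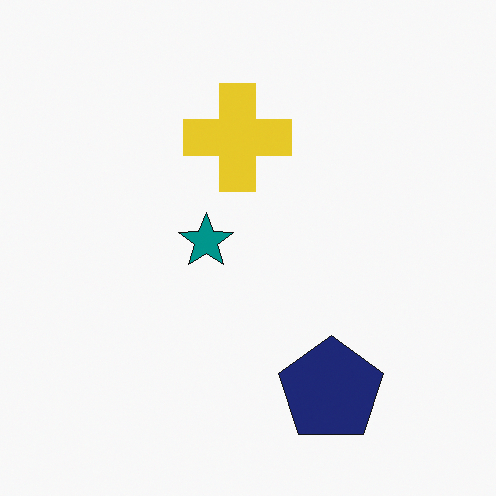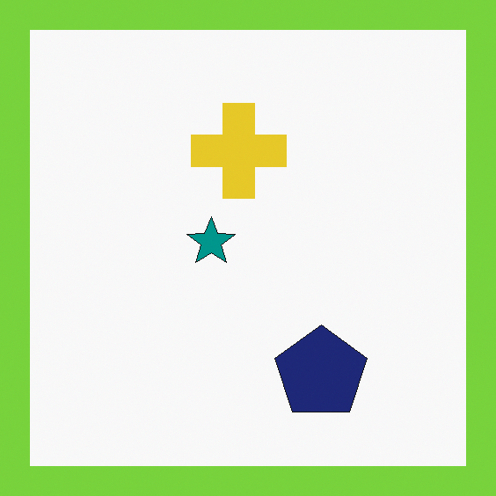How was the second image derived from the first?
Framed with a lime border.

A solid lime frame runs around the edge of the second image, with the content slightly shrunk inside it.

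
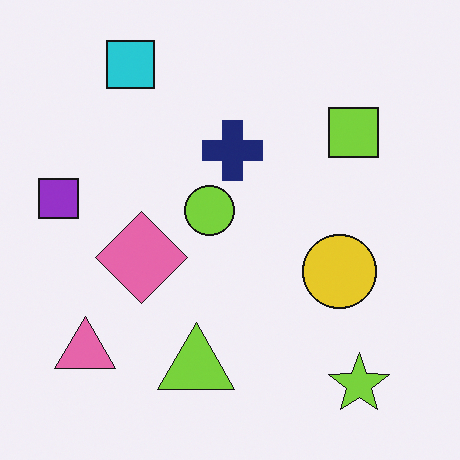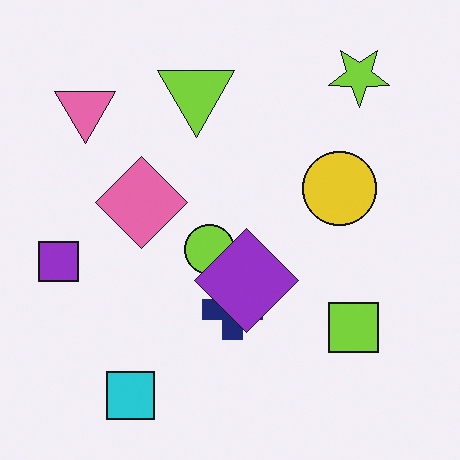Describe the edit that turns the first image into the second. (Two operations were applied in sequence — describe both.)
The image was flipped vertically (top ↔ bottom), then overlaid with an additional purple diamond.

The cyan square is in the top-left of the first image and the bottom-left of the second — shapes on opposite sides of the horizontal midline have swapped in a mirror flip. A purple diamond appears in the second image that is absent from the first.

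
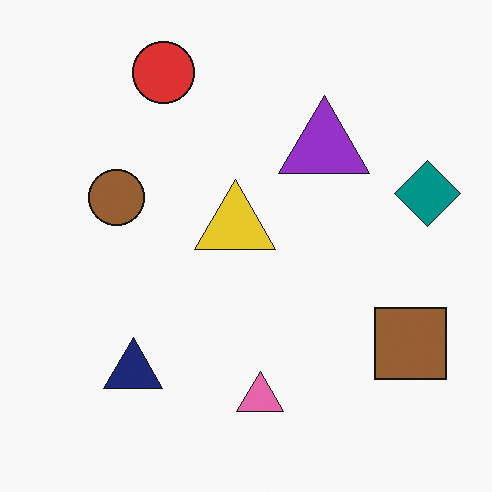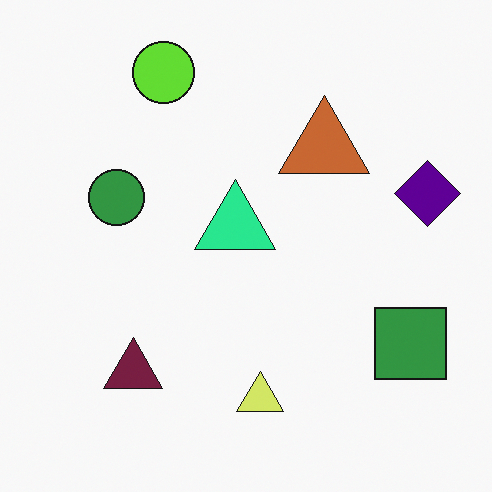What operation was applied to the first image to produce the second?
This is the original image hue-shifted through roughly a third of the color wheel.

Every shape's color has rotated by the same amount around the hue wheel — a uniform hue shift.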